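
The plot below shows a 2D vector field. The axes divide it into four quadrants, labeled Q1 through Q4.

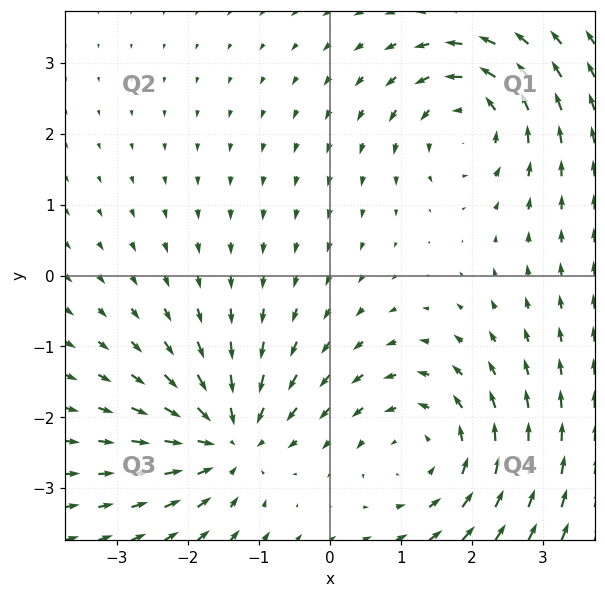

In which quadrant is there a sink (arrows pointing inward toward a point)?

The sink sits at approximately (-1.4, -2.3), which lies in quadrant Q3. The divergence there is about -5, negative as expected for a sink.

Q3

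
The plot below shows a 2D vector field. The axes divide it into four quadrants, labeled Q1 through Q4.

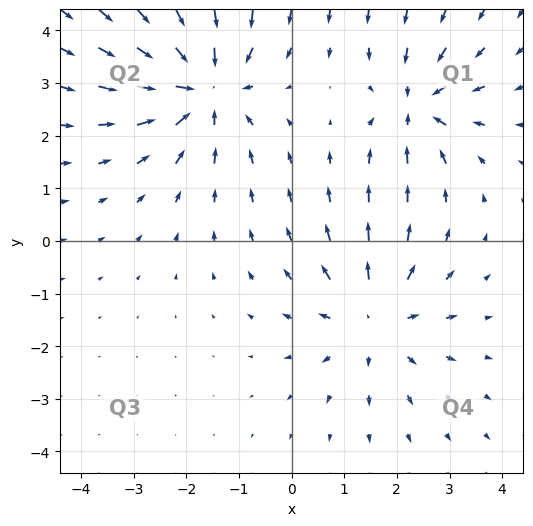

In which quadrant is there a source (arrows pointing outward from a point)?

The source sits at approximately (1.6, -1.5), which lies in quadrant Q4. The divergence there is about +3, positive as expected for a source.

Q4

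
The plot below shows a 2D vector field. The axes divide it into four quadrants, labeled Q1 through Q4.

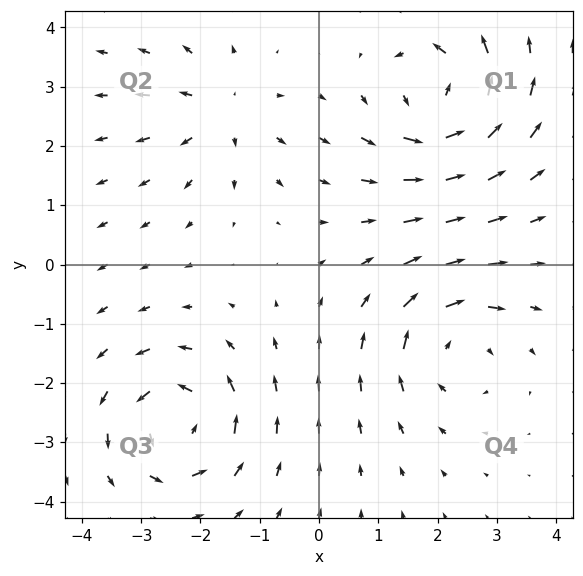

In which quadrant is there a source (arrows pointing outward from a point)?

Q2

The source sits at approximately (-1.6, 2.6), which lies in quadrant Q2. The divergence there is about +4, positive as expected for a source.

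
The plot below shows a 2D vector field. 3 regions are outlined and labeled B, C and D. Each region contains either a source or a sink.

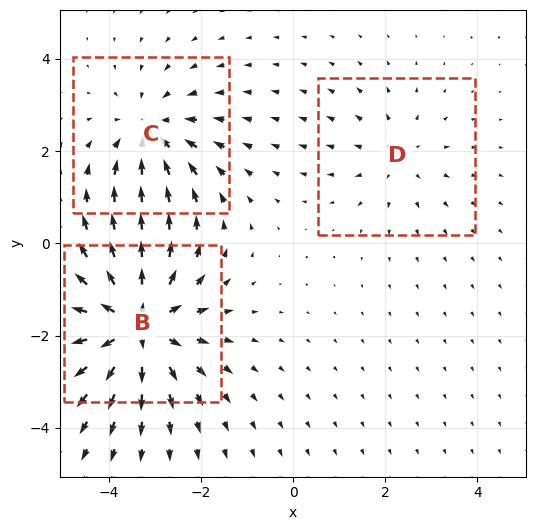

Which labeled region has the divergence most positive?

B

Divergence at each region's feature centre — B: about +5, C: about -3, D: about +2. Region B is most positive.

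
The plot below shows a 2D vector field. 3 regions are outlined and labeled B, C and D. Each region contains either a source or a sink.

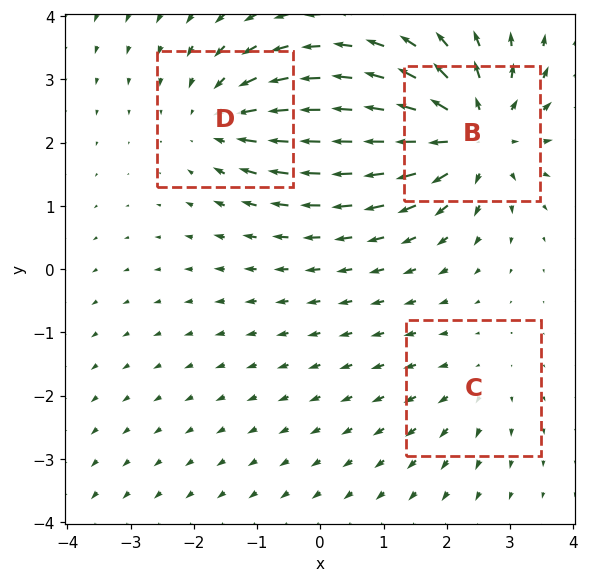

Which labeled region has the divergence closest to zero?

Divergence at each region's feature centre — B: about +5, C: about +2, D: about -3. Region C is closest to zero.

C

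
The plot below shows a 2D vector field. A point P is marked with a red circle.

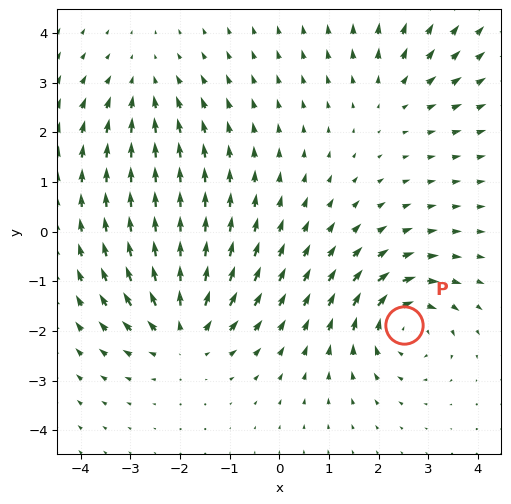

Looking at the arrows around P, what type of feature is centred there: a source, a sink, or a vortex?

At P (2.5, -1.9) the arrows circulate clockwise. Divergence ≈0, curl about -5 — near-zero divergence with nonzero curl is a vortex.

vortex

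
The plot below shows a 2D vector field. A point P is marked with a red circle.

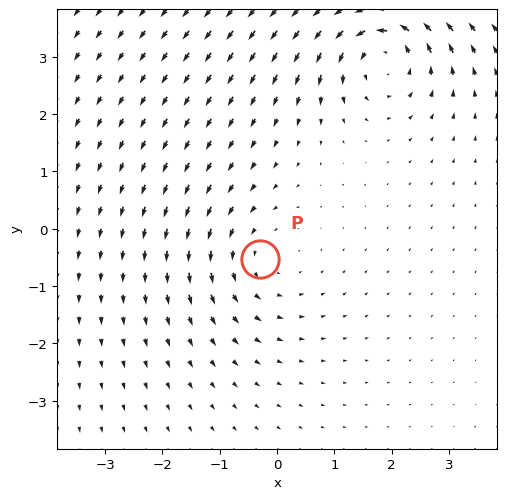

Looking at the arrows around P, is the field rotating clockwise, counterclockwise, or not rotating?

Near P at (-0.3, -0.5) the arrows circulate counterclockwise. The curl (z-component) there is about +3; positive curl means counterclockwise rotation.

counterclockwise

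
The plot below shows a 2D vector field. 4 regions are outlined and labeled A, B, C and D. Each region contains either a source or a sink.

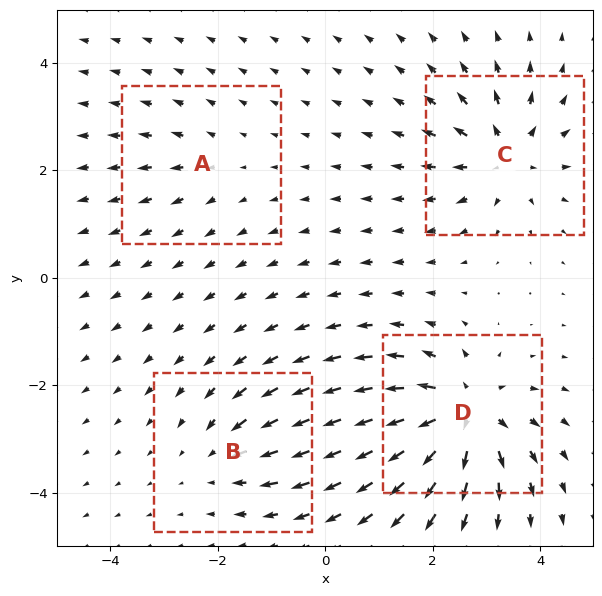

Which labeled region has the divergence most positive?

D

Divergence at each region's feature centre — A: about +2, B: about -4, C: about +6, D: about +8. Region D is most positive.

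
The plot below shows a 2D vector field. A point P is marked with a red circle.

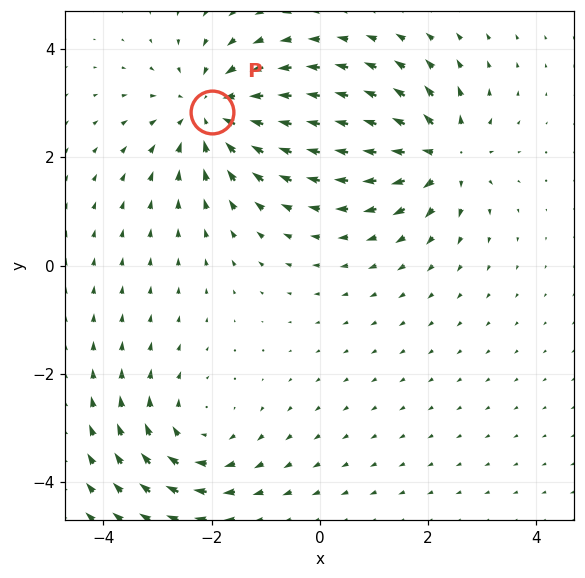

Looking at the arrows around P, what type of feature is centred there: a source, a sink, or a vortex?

sink

At P (-2.0, 2.8) the arrows converge inward. Divergence about -4, curl ≈0 — negative divergence with near-zero curl is a sink.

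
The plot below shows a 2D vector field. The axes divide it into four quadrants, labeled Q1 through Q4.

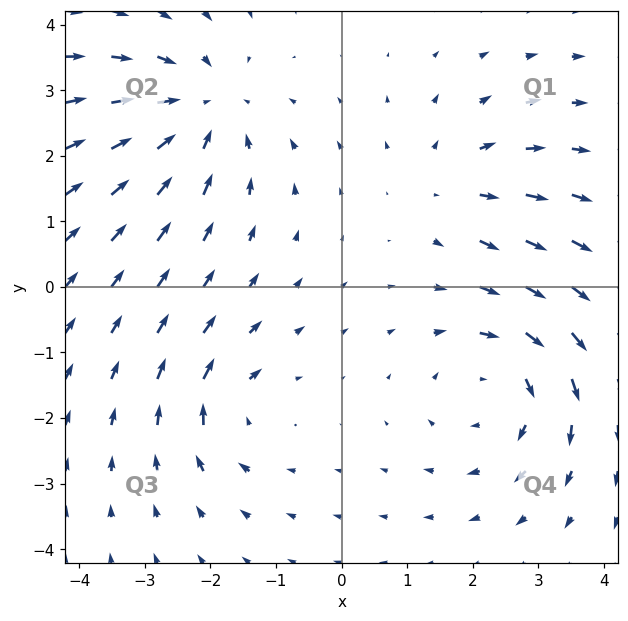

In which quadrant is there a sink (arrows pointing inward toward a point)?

Q2

The sink sits at approximately (-2.1, 2.7), which lies in quadrant Q2. The divergence there is about -4, negative as expected for a sink.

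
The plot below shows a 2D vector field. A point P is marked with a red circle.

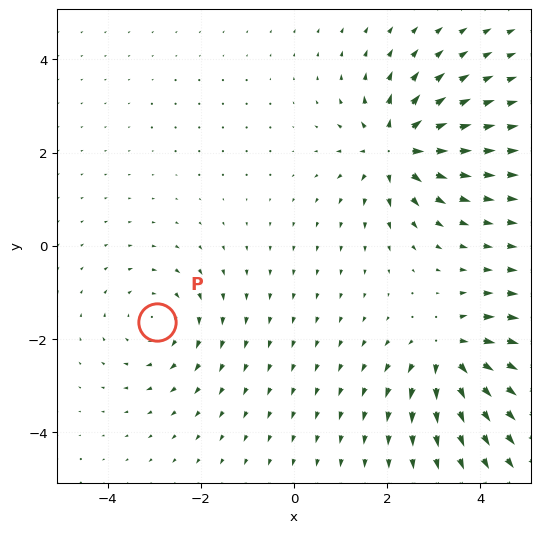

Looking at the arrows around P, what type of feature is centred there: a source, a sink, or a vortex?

At P (-2.9, -1.6) the arrows circulate clockwise. Divergence ≈0, curl about -3 — near-zero divergence with nonzero curl is a vortex.

vortex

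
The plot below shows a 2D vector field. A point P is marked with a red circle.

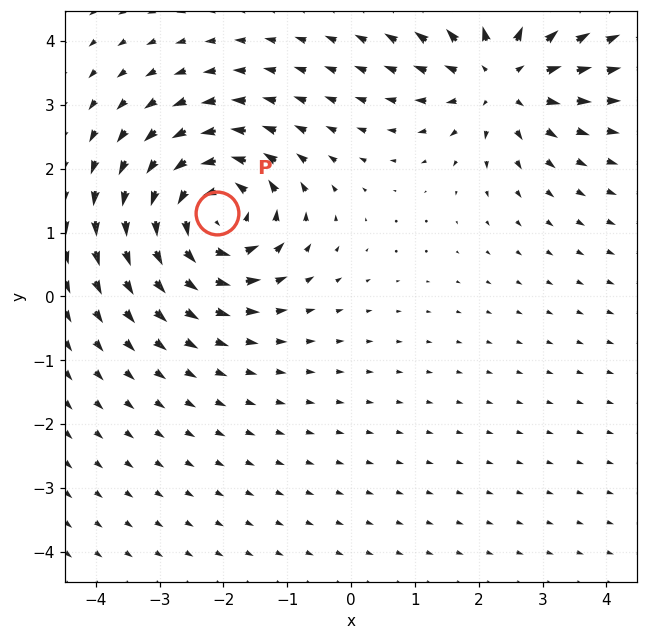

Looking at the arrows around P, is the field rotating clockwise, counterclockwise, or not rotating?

counterclockwise

Near P at (-2.1, 1.3) the arrows circulate counterclockwise. The curl (z-component) there is about +5; positive curl means counterclockwise rotation.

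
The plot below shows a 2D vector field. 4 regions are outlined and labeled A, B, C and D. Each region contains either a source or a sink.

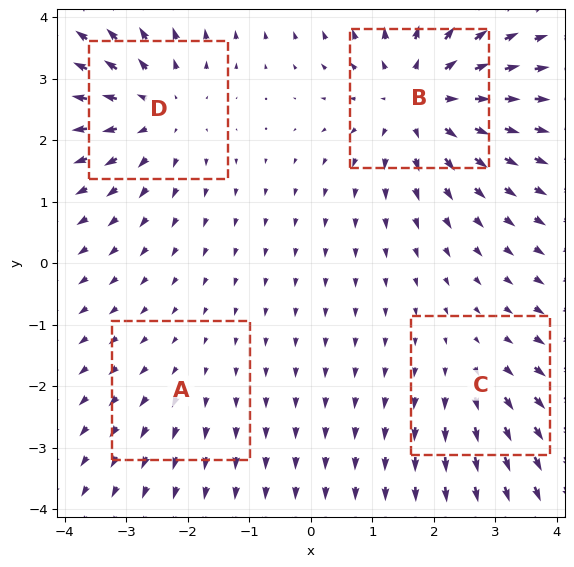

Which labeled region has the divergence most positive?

Divergence at each region's feature centre — A: about +2, B: about +6, C: about +3, D: about +4. Region B is most positive.

B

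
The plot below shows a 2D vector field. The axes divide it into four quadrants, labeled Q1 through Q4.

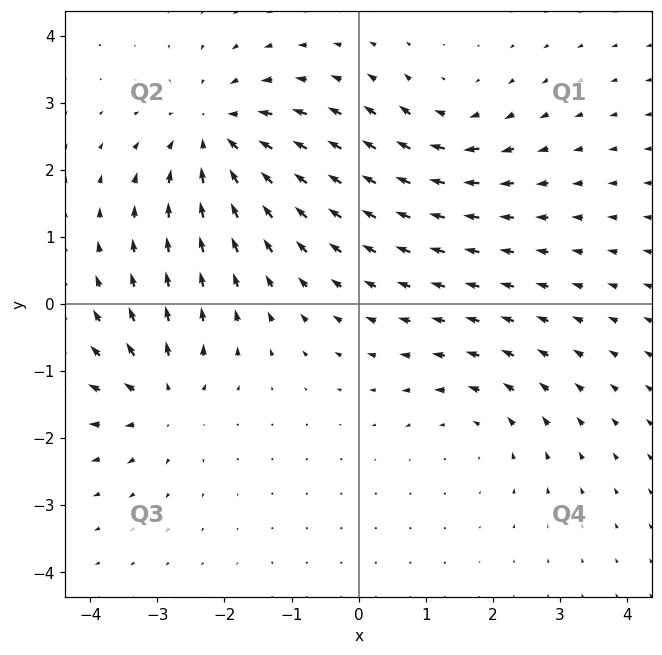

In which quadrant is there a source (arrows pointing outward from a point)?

The source sits at approximately (-2.9, -1.4), which lies in quadrant Q3. The divergence there is about +4, positive as expected for a source.

Q3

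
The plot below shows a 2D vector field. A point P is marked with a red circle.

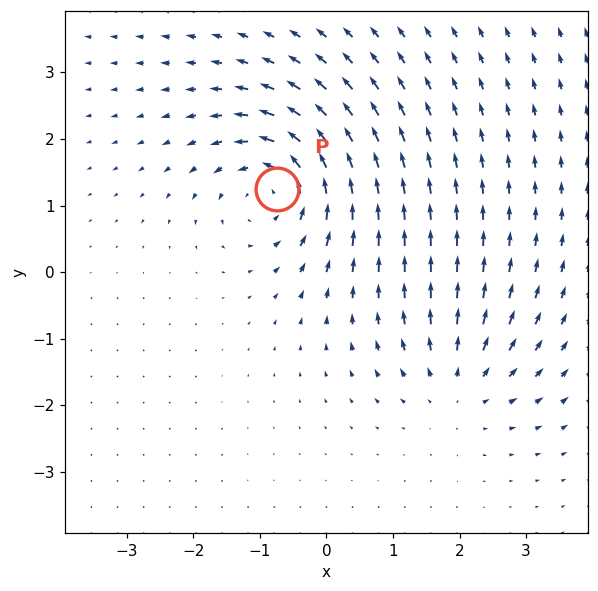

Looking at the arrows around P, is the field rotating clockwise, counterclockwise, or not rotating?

Near P at (-0.7, 1.2) the arrows circulate counterclockwise. The curl (z-component) there is about +6; positive curl means counterclockwise rotation.

counterclockwise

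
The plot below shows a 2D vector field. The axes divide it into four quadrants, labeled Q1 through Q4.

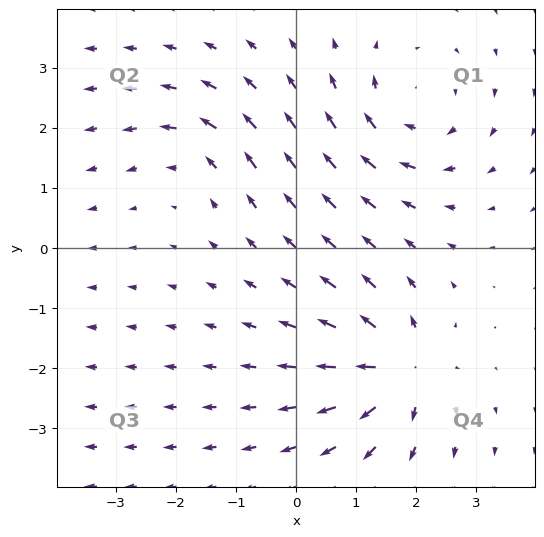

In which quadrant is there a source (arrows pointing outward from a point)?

Q4

The source sits at approximately (1.7, -2.0), which lies in quadrant Q4. The divergence there is about +5, positive as expected for a source.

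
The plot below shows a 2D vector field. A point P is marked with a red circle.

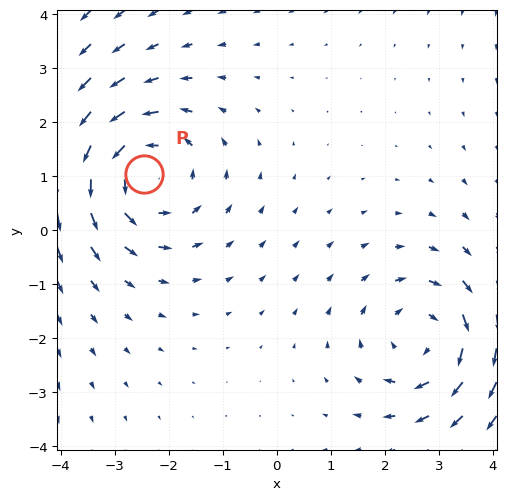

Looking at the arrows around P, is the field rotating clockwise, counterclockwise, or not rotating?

counterclockwise

Near P at (-2.5, 1.0) the arrows circulate counterclockwise. The curl (z-component) there is about +3; positive curl means counterclockwise rotation.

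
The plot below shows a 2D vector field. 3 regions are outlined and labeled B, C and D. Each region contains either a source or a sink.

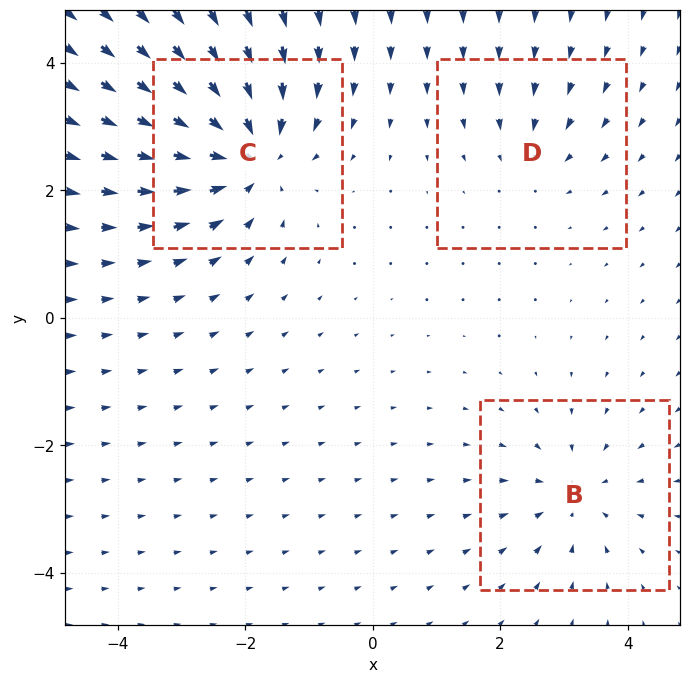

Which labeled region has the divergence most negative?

C

Divergence at each region's feature centre — B: about -3, C: about -6, D: about -2. Region C is most negative.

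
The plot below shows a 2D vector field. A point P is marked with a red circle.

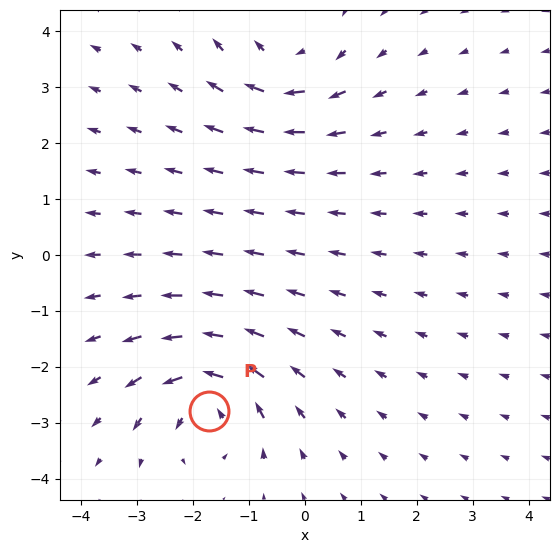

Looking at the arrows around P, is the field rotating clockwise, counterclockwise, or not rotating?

counterclockwise

Near P at (-1.7, -2.8) the arrows circulate counterclockwise. The curl (z-component) there is about +6; positive curl means counterclockwise rotation.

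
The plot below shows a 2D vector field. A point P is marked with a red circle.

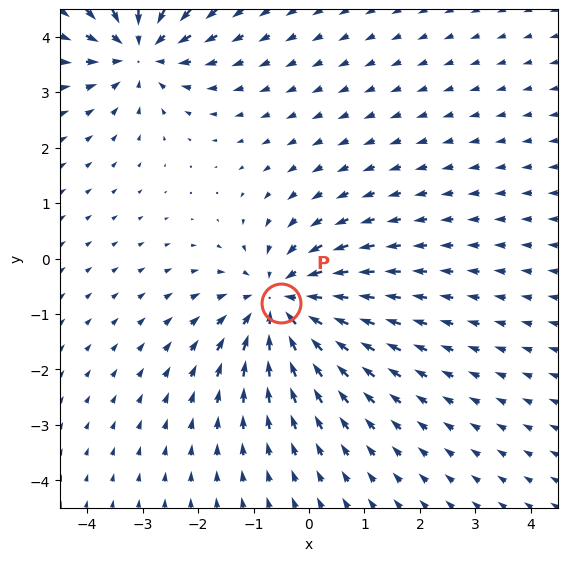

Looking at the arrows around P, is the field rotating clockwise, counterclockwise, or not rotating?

not rotating

Near P at (-0.5, -0.8) the arrows show no circulation. The curl there is ≈0.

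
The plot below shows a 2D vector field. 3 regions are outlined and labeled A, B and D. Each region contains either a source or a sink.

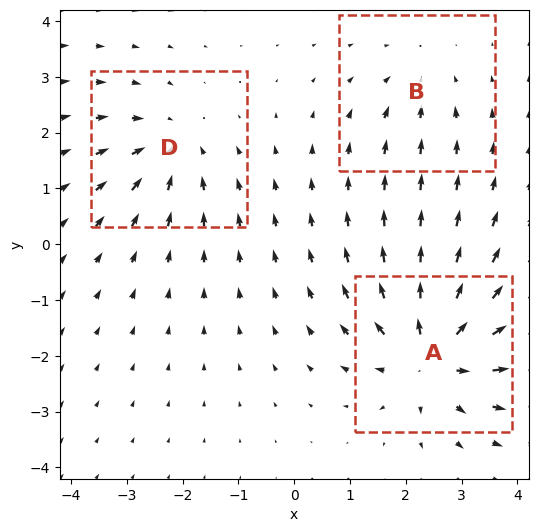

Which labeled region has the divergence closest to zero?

B

Divergence at each region's feature centre — A: about +6, B: about -2, D: about -4. Region B is closest to zero.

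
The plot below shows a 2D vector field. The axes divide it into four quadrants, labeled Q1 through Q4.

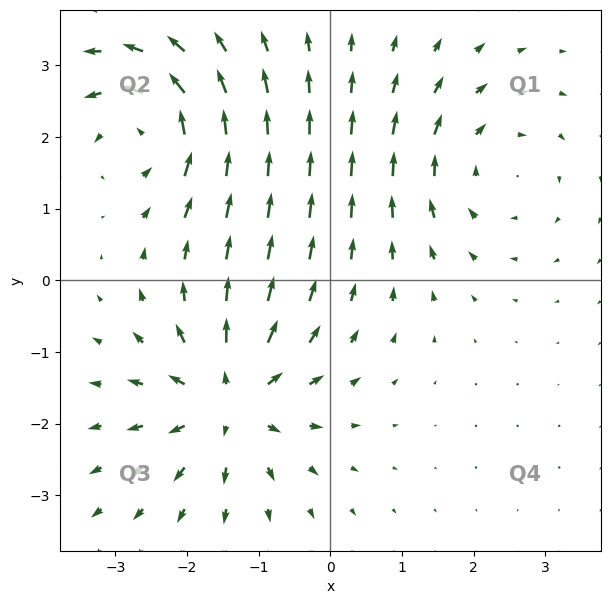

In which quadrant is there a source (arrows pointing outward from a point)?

The source sits at approximately (-1.4, -1.7), which lies in quadrant Q3. The divergence there is about +4, positive as expected for a source.

Q3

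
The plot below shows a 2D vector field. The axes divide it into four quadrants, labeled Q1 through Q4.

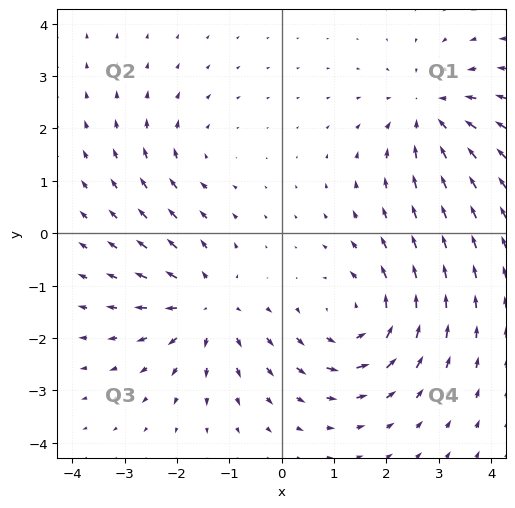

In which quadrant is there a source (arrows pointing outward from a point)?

Q3

The source sits at approximately (-1.4, -1.4), which lies in quadrant Q3. The divergence there is about +5, positive as expected for a source.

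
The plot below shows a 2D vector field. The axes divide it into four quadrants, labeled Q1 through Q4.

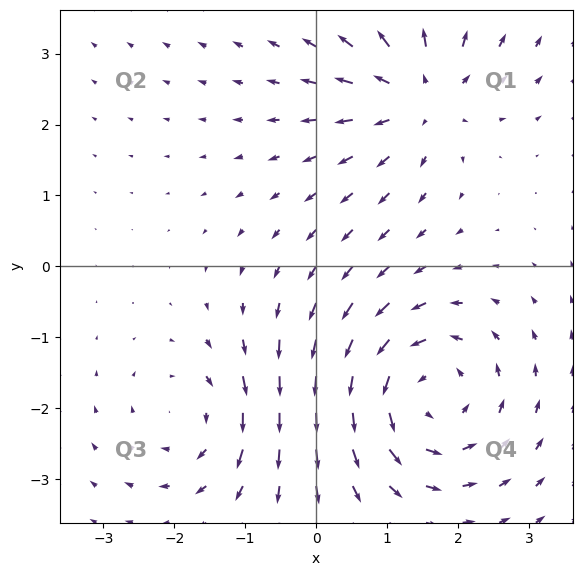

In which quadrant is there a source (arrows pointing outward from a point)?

Q1

The source sits at approximately (1.5, 2.4), which lies in quadrant Q1. The divergence there is about +4, positive as expected for a source.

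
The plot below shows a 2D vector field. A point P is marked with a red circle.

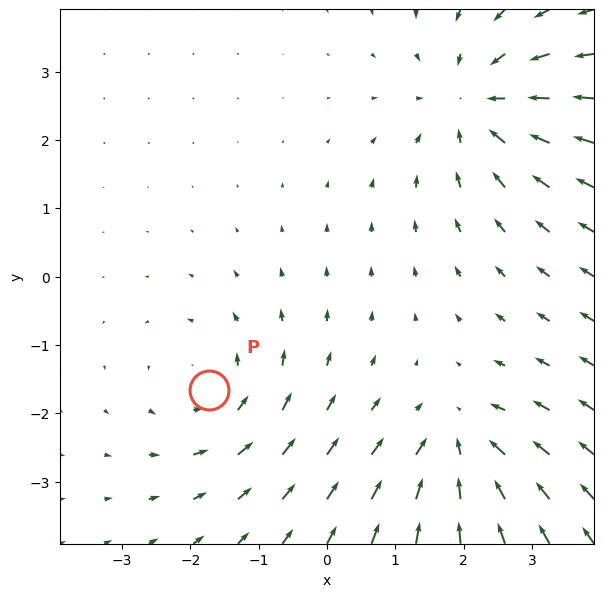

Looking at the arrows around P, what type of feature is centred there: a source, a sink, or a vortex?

vortex

At P (-1.7, -1.7) the arrows circulate counterclockwise. Divergence ≈0, curl about +3 — near-zero divergence with nonzero curl is a vortex.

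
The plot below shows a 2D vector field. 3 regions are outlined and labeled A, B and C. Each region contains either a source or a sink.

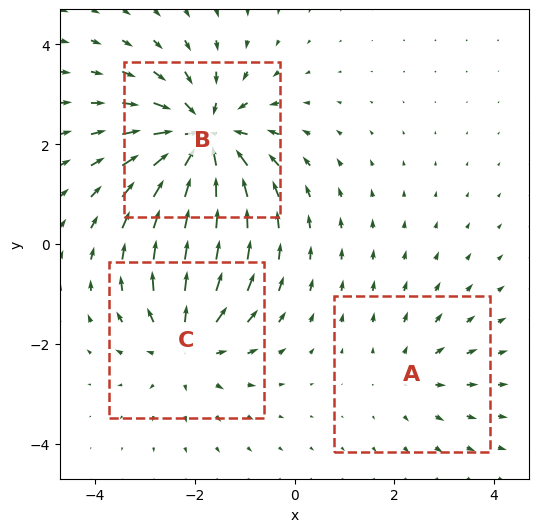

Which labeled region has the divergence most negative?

B

Divergence at each region's feature centre — A: about +2, B: about -5, C: about +3. Region B is most negative.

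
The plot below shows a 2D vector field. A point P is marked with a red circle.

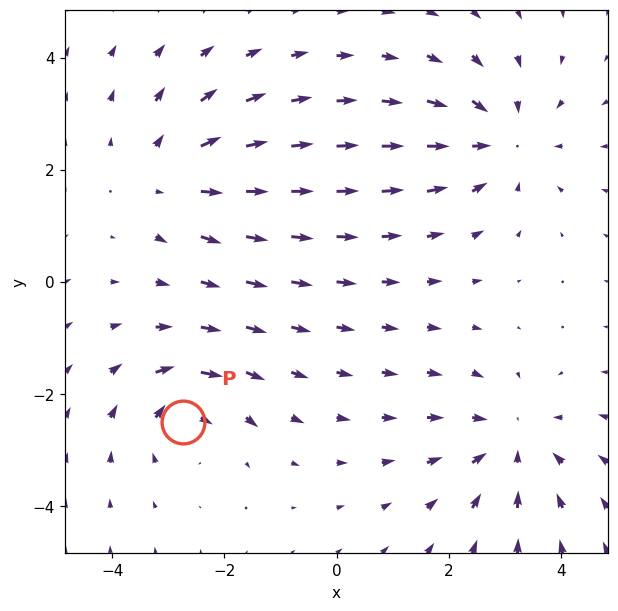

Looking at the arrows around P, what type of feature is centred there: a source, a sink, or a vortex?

At P (-2.7, -2.5) the arrows circulate clockwise. Divergence ≈0, curl about -5 — near-zero divergence with nonzero curl is a vortex.

vortex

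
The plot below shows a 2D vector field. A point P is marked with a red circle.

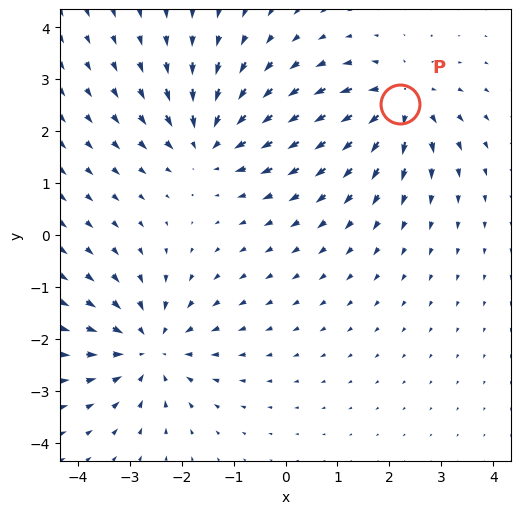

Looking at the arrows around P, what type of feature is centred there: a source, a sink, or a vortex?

At P (2.2, 2.5) the arrows spread outward. Divergence about +5, curl ≈0 — positive divergence with near-zero curl is a source.

source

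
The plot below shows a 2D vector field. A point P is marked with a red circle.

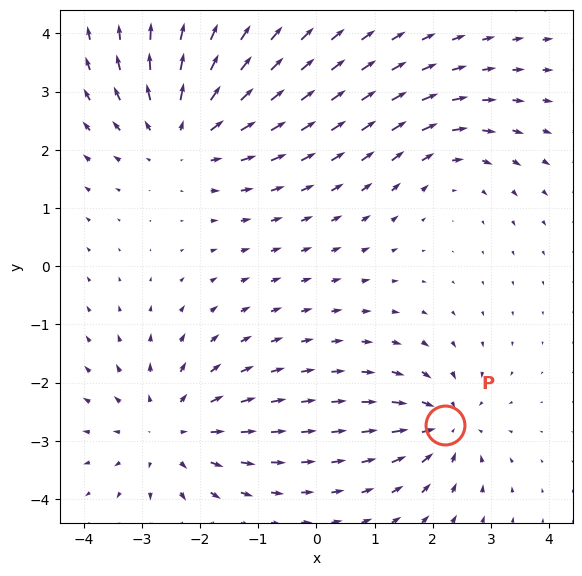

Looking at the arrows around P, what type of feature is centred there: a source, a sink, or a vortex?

At P (2.2, -2.7) the arrows converge inward. Divergence about -4, curl ≈0 — negative divergence with near-zero curl is a sink.

sink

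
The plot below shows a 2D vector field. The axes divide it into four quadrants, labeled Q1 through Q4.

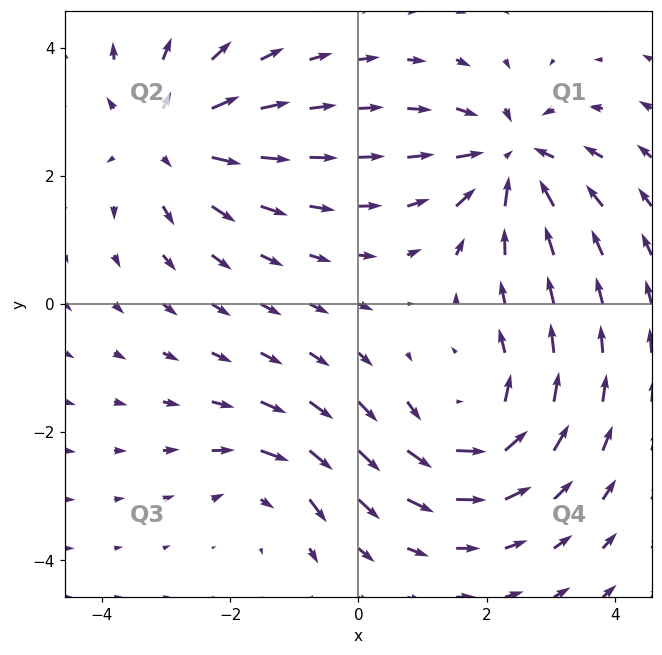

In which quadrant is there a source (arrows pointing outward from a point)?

The source sits at approximately (-3.0, 2.6), which lies in quadrant Q2. The divergence there is about +4, positive as expected for a source.

Q2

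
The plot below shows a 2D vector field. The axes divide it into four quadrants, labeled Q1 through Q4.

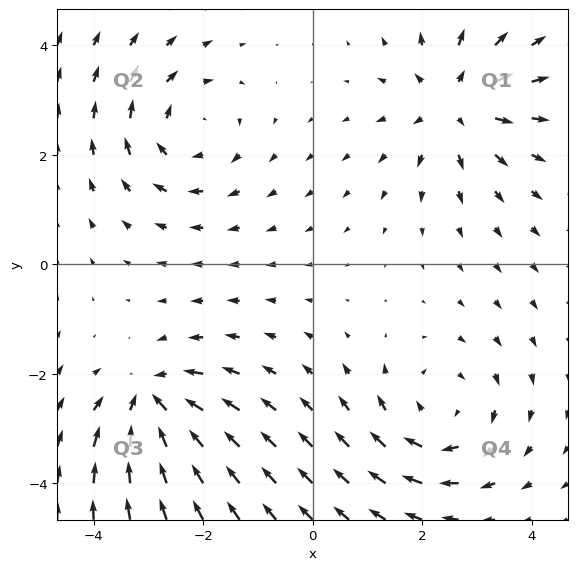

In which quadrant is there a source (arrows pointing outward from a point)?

The source sits at approximately (2.6, 2.9), which lies in quadrant Q1. The divergence there is about +4, positive as expected for a source.

Q1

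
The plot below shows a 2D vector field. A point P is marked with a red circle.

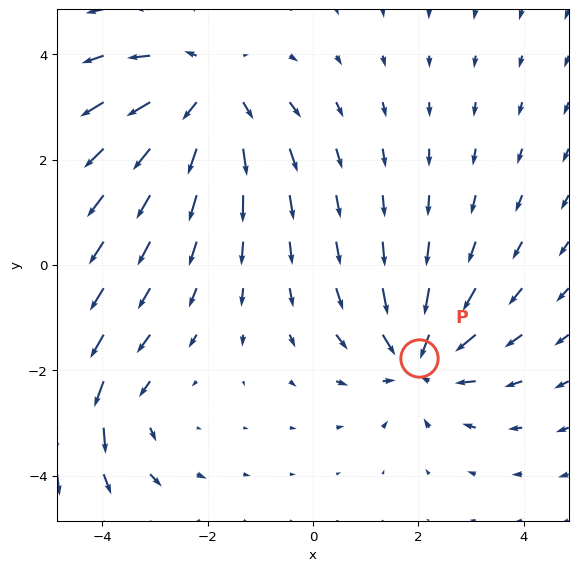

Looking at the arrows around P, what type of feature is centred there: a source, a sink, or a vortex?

At P (2.0, -1.8) the arrows converge inward. Divergence about -4, curl ≈0 — negative divergence with near-zero curl is a sink.

sink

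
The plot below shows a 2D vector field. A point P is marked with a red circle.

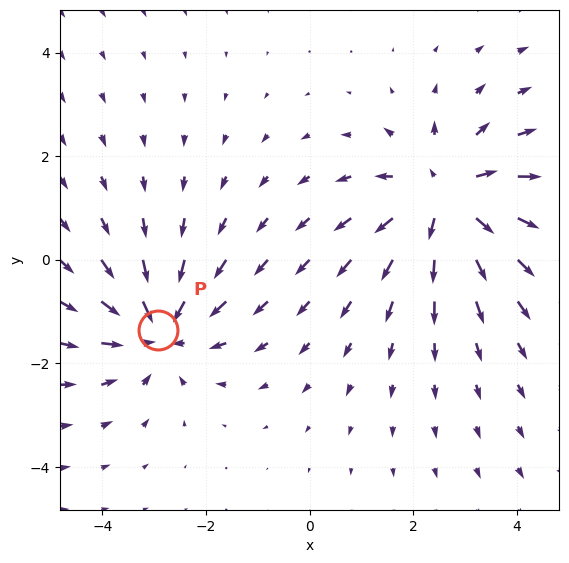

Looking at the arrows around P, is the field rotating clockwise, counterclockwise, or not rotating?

not rotating

Near P at (-2.9, -1.4) the arrows show no circulation. The curl there is ≈0.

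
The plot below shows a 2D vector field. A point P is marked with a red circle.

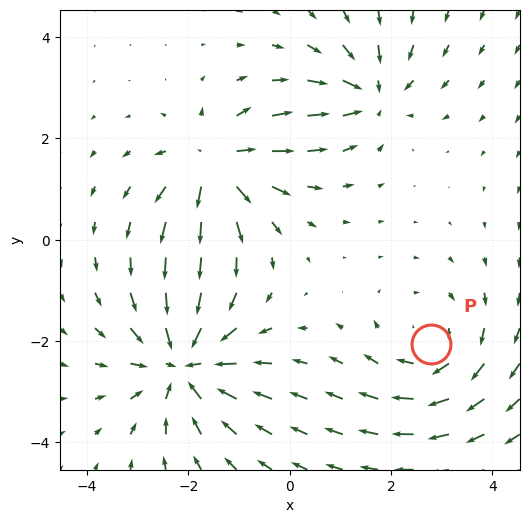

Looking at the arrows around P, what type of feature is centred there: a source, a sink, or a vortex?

vortex

At P (2.8, -2.1) the arrows circulate clockwise. Divergence ≈0, curl about -3 — near-zero divergence with nonzero curl is a vortex.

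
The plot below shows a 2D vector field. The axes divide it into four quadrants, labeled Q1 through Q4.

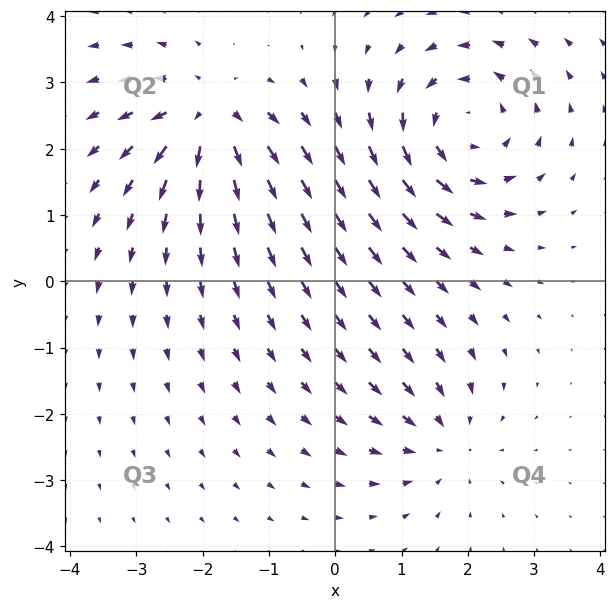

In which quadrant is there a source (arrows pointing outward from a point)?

Q2

The source sits at approximately (-1.9, 2.5), which lies in quadrant Q2. The divergence there is about +5, positive as expected for a source.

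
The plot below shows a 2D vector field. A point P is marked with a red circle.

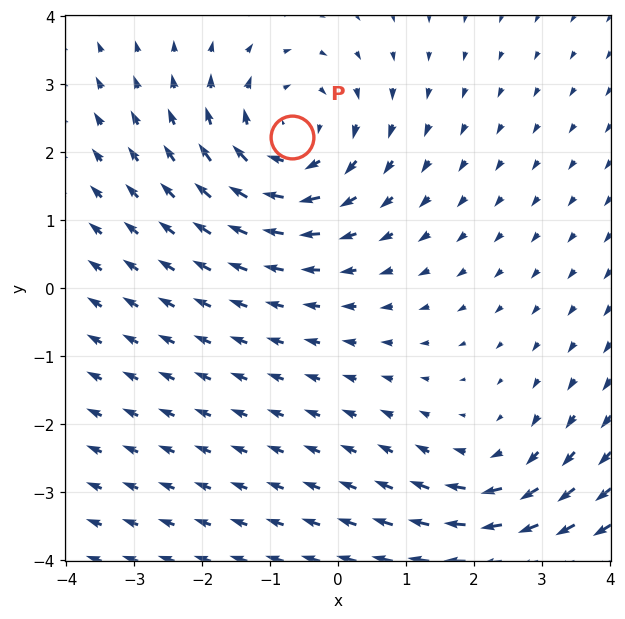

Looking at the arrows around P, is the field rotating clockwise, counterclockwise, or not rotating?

Near P at (-0.7, 2.2) the arrows circulate clockwise. The curl (z-component) there is about -4; negative curl means clockwise rotation.

clockwise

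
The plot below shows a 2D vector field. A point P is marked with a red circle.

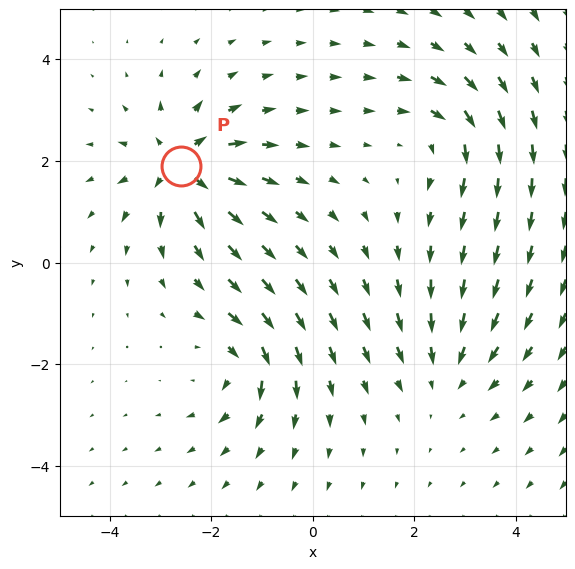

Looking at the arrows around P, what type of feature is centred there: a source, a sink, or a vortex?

At P (-2.6, 1.9) the arrows spread outward. Divergence about +6, curl ≈0 — positive divergence with near-zero curl is a source.

source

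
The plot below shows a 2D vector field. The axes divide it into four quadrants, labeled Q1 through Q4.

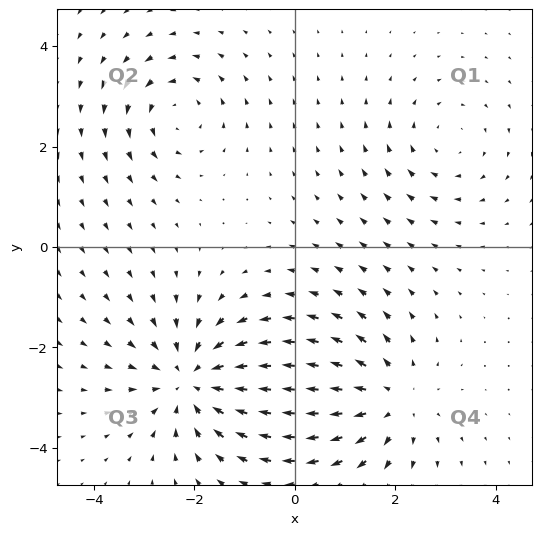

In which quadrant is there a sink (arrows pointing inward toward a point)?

Q3

The sink sits at approximately (-2.0, -2.7), which lies in quadrant Q3. The divergence there is about -4, negative as expected for a sink.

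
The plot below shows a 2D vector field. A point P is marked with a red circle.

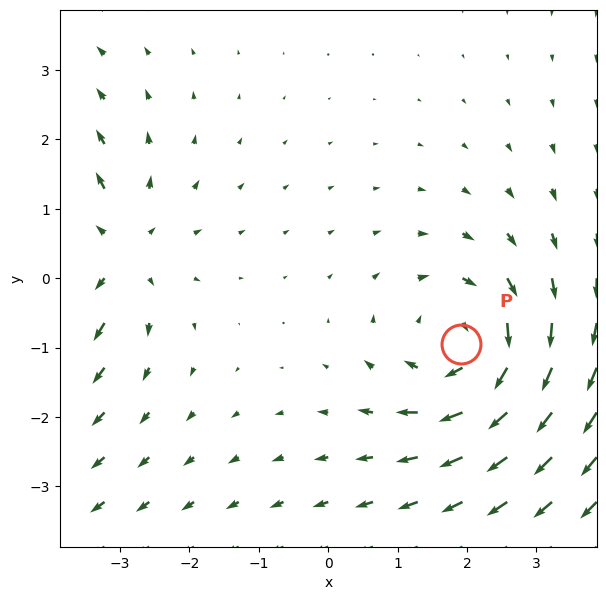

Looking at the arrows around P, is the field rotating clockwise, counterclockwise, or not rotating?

clockwise

Near P at (1.9, -0.9) the arrows circulate clockwise. The curl (z-component) there is about -4; negative curl means clockwise rotation.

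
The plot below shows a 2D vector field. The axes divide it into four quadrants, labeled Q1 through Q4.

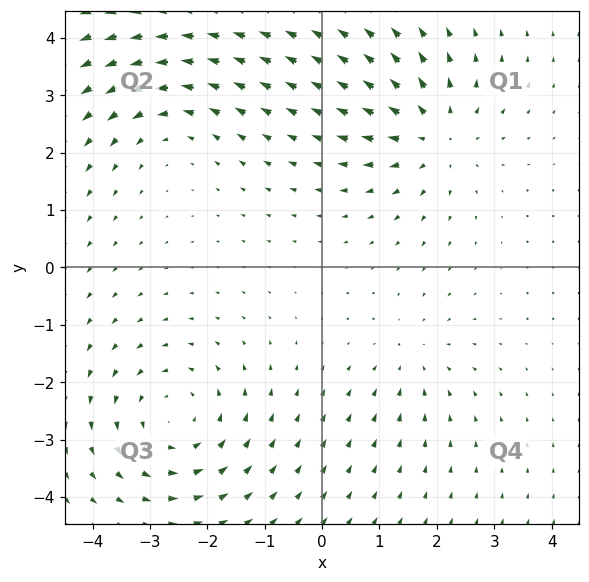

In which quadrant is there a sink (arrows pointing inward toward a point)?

Q4

The sink sits at approximately (1.6, -1.6), which lies in quadrant Q4. The divergence there is about -2, negative as expected for a sink.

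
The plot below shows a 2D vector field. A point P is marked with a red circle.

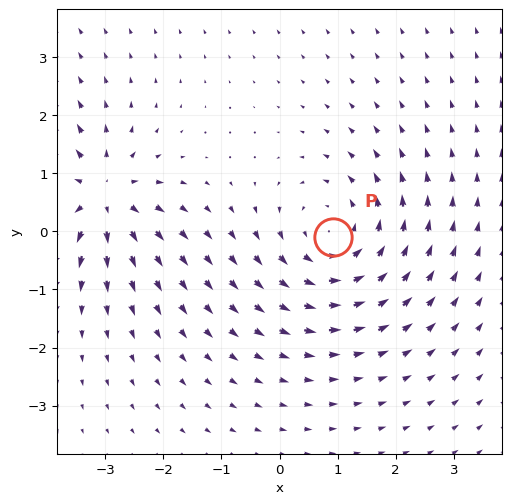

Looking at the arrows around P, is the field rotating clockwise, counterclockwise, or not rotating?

counterclockwise

Near P at (0.9, -0.1) the arrows circulate counterclockwise. The curl (z-component) there is about +4; positive curl means counterclockwise rotation.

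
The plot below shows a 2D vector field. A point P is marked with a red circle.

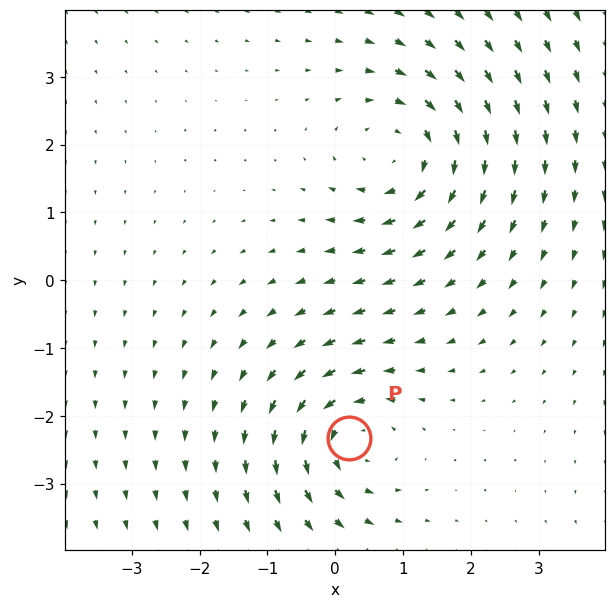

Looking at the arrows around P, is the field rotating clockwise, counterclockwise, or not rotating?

Near P at (0.2, -2.3) the arrows circulate counterclockwise. The curl (z-component) there is about +4; positive curl means counterclockwise rotation.

counterclockwise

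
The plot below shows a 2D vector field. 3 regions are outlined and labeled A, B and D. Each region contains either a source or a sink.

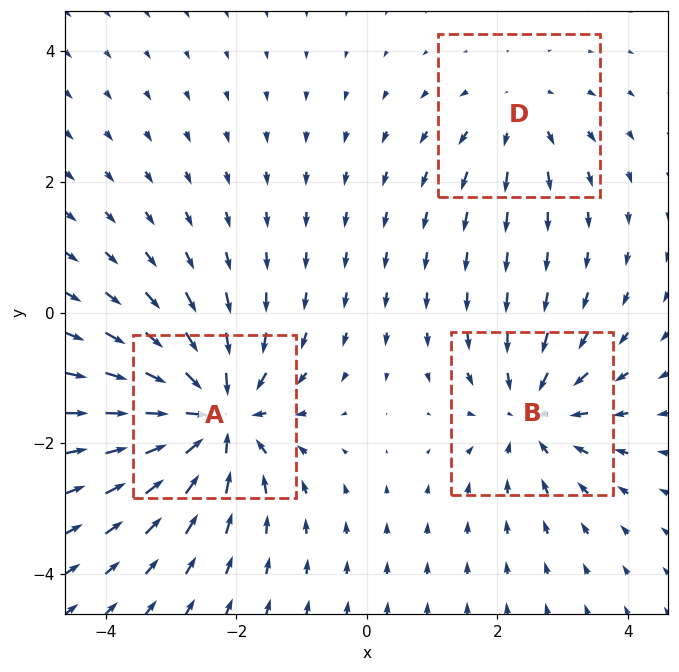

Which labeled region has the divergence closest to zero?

D

Divergence at each region's feature centre — A: about -5, B: about -3, D: about +2. Region D is closest to zero.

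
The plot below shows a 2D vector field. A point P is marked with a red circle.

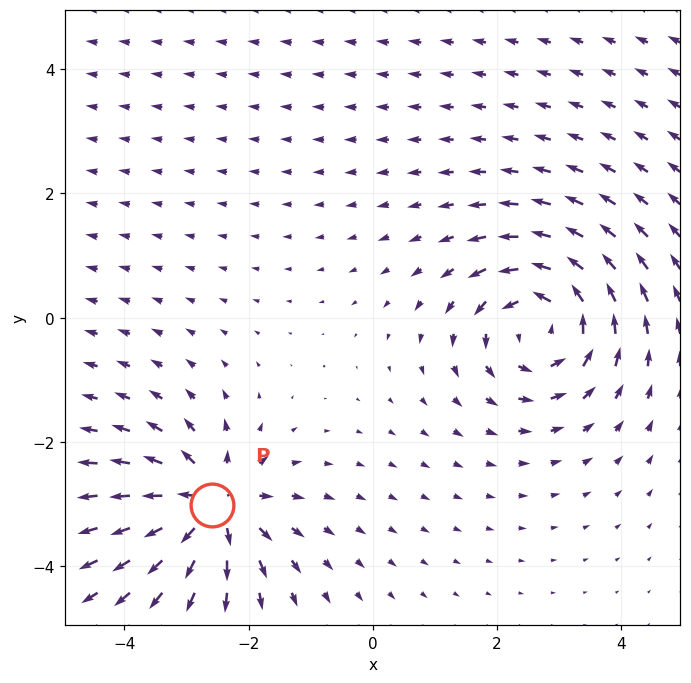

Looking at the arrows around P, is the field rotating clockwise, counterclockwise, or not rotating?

not rotating

Near P at (-2.6, -3.0) the arrows show no circulation. The curl there is ≈0.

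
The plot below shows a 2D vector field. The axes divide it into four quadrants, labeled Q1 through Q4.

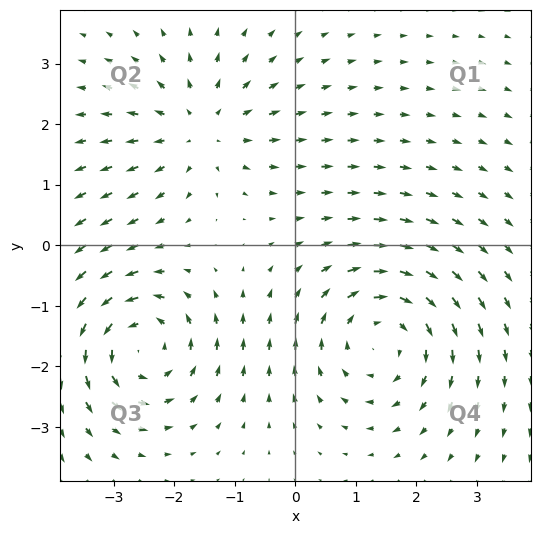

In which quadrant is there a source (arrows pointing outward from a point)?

Q2

The source sits at approximately (-1.6, 1.9), which lies in quadrant Q2. The divergence there is about +3, positive as expected for a source.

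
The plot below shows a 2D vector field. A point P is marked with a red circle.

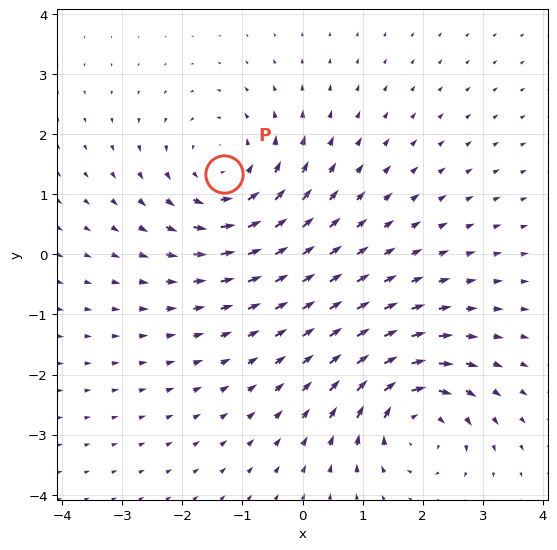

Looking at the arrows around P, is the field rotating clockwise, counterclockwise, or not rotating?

Near P at (-1.3, 1.3) the arrows circulate counterclockwise. The curl (z-component) there is about +4; positive curl means counterclockwise rotation.

counterclockwise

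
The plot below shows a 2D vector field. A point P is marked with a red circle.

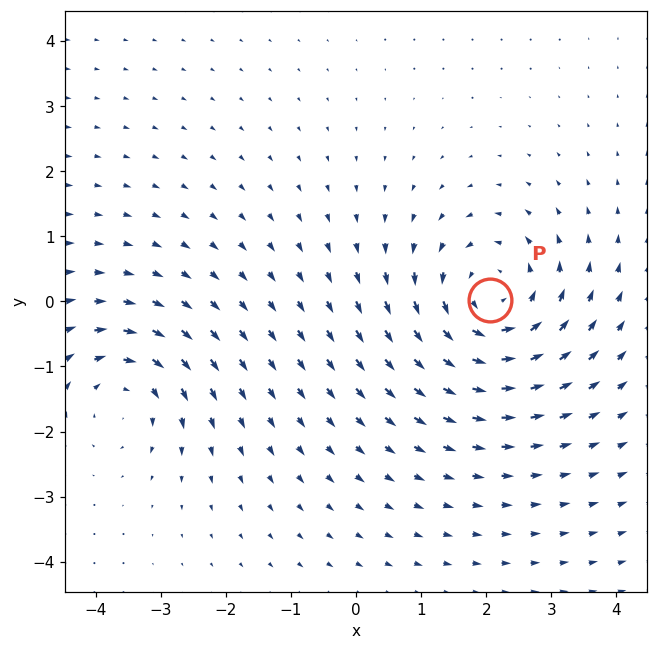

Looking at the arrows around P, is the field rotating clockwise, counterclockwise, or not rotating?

counterclockwise

Near P at (2.1, 0.0) the arrows circulate counterclockwise. The curl (z-component) there is about +4; positive curl means counterclockwise rotation.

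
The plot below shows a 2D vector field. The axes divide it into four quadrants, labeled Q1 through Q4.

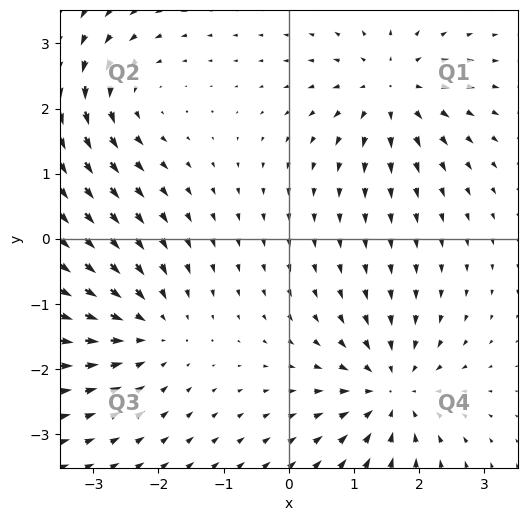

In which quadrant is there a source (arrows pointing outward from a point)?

Q1

The source sits at approximately (1.6, 2.3), which lies in quadrant Q1. The divergence there is about +6, positive as expected for a source.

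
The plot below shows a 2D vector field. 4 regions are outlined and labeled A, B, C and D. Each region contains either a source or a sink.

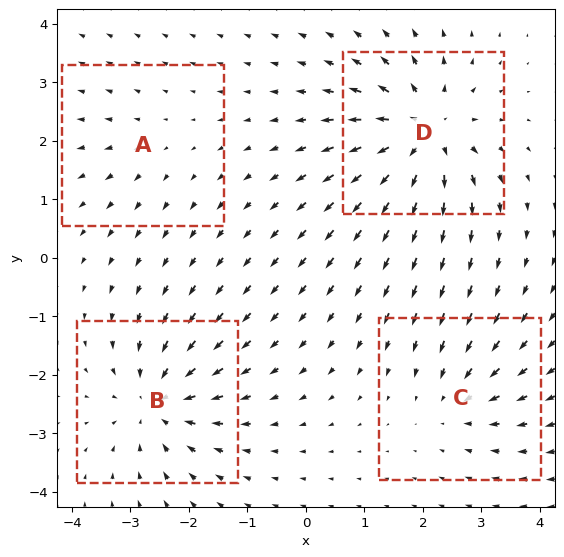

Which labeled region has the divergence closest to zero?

A

Divergence at each region's feature centre — A: about +2, B: about -6, C: about -4, D: about +7. Region A is closest to zero.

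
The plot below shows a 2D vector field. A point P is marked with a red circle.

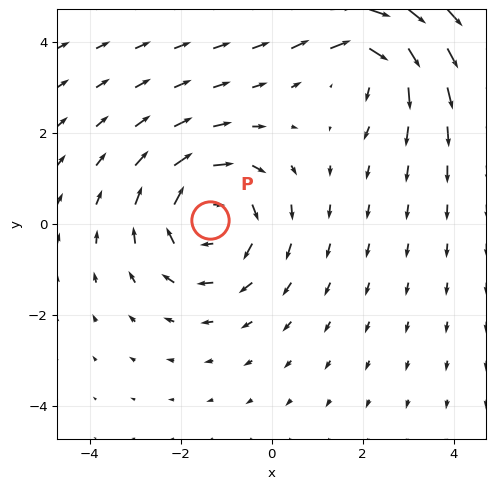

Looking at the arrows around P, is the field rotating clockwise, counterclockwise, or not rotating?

Near P at (-1.4, 0.1) the arrows circulate clockwise. The curl (z-component) there is about -3; negative curl means clockwise rotation.

clockwise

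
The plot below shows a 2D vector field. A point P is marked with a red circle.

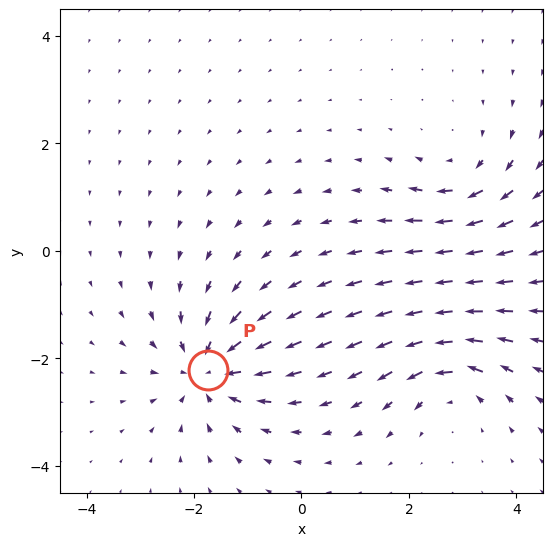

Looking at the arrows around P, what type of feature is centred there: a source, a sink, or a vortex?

sink

At P (-1.7, -2.2) the arrows converge inward. Divergence about -6, curl ≈0 — negative divergence with near-zero curl is a sink.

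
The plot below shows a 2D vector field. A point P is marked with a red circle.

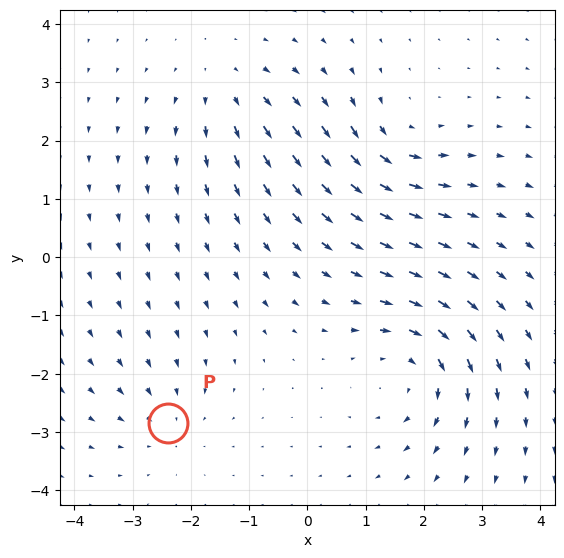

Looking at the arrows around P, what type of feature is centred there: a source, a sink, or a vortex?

sink

At P (-2.4, -2.8) the arrows converge inward. Divergence about -3, curl ≈0 — negative divergence with near-zero curl is a sink.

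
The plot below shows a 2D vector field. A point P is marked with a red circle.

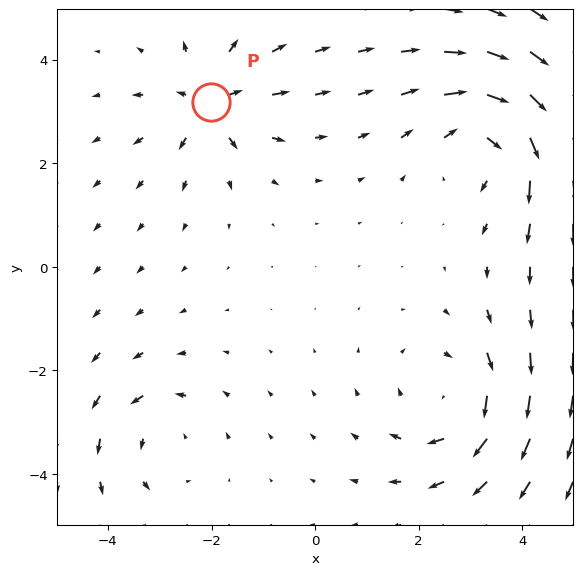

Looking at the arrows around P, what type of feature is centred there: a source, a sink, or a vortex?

source

At P (-2.0, 3.2) the arrows spread outward. Divergence about +5, curl ≈0 — positive divergence with near-zero curl is a source.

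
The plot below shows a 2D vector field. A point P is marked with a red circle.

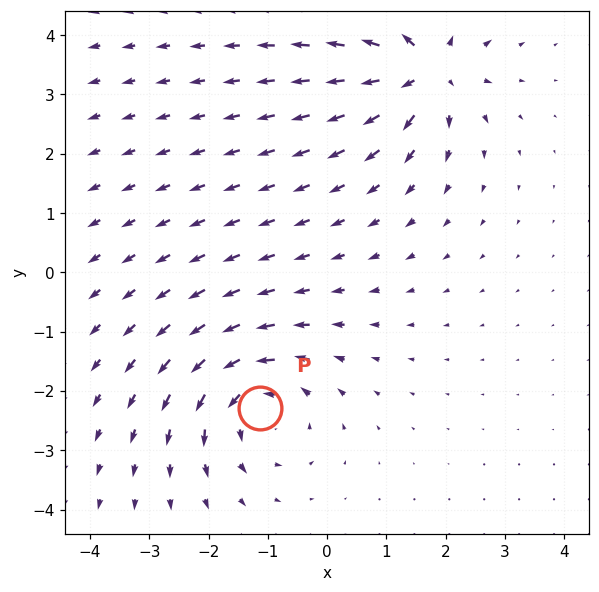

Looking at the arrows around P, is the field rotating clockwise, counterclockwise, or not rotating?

Near P at (-1.1, -2.3) the arrows circulate counterclockwise. The curl (z-component) there is about +3; positive curl means counterclockwise rotation.

counterclockwise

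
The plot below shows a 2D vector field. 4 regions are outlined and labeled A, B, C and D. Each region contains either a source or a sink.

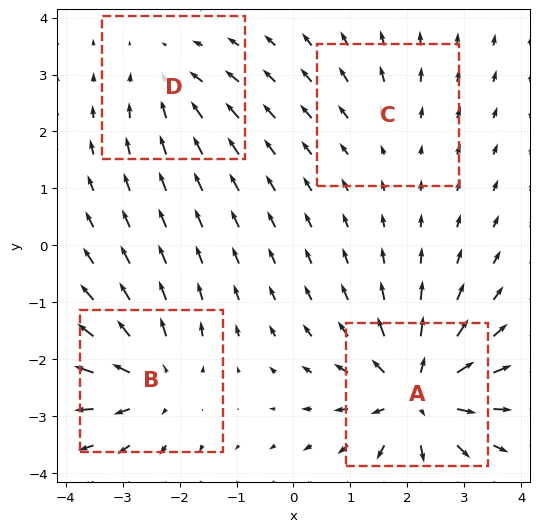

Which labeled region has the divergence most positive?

Divergence at each region's feature centre — A: about +8, B: about +5, C: about +2, D: about -3. Region A is most positive.

A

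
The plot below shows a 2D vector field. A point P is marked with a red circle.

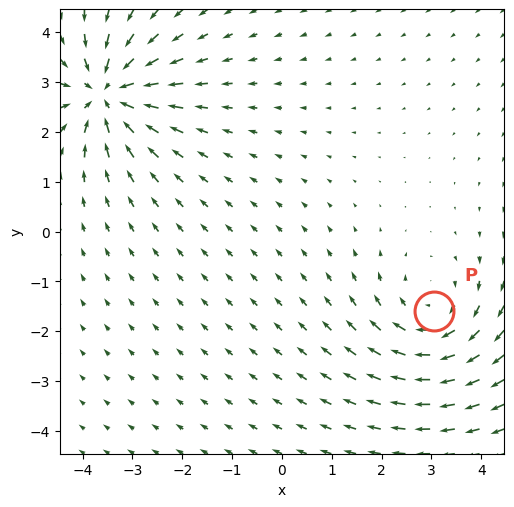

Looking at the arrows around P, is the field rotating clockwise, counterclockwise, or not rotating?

clockwise

Near P at (3.0, -1.6) the arrows circulate clockwise. The curl (z-component) there is about -3; negative curl means clockwise rotation.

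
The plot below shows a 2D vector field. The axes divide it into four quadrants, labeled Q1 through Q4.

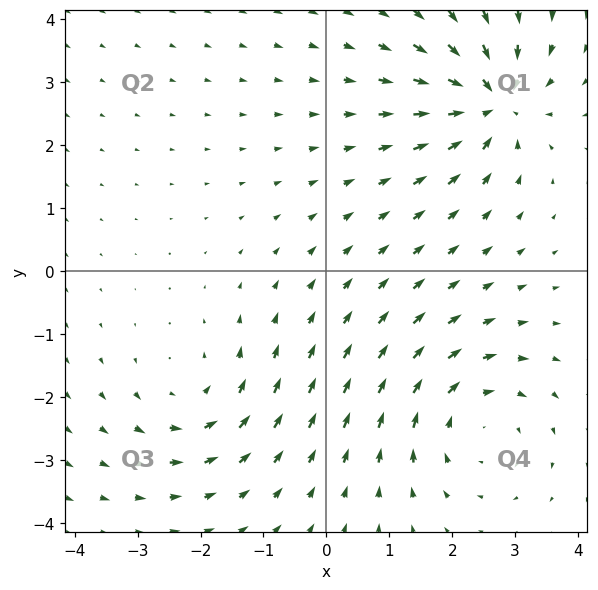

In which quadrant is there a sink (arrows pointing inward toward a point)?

Q1

The sink sits at approximately (2.6, 2.7), which lies in quadrant Q1. The divergence there is about -6, negative as expected for a sink.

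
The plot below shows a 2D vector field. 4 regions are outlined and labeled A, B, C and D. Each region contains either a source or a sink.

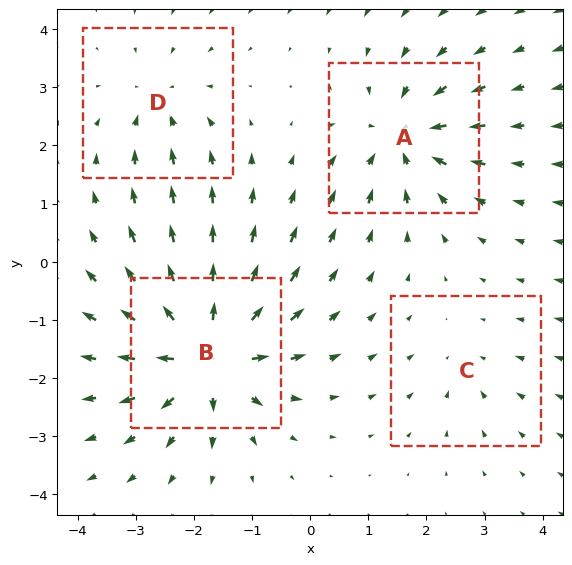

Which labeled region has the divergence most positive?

B

Divergence at each region's feature centre — A: about -6, B: about +9, C: about -2, D: about -4. Region B is most positive.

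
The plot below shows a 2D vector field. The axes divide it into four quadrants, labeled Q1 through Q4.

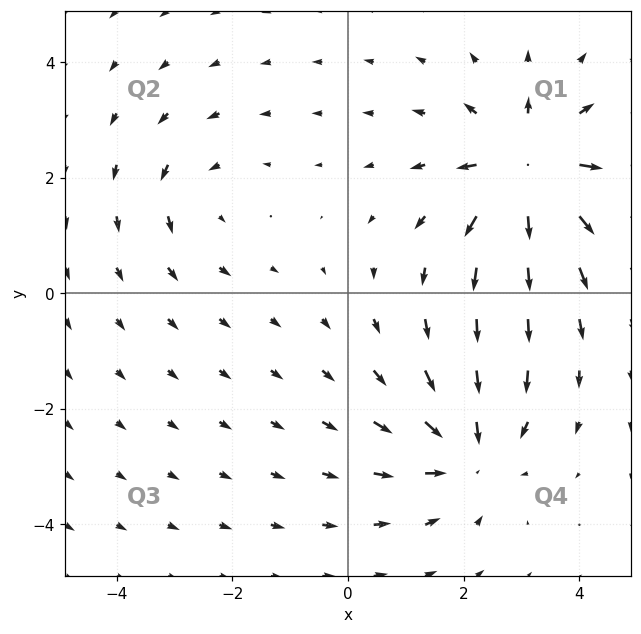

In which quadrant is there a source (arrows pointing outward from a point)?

Q1

The source sits at approximately (3.1, 2.1), which lies in quadrant Q1. The divergence there is about +6, positive as expected for a source.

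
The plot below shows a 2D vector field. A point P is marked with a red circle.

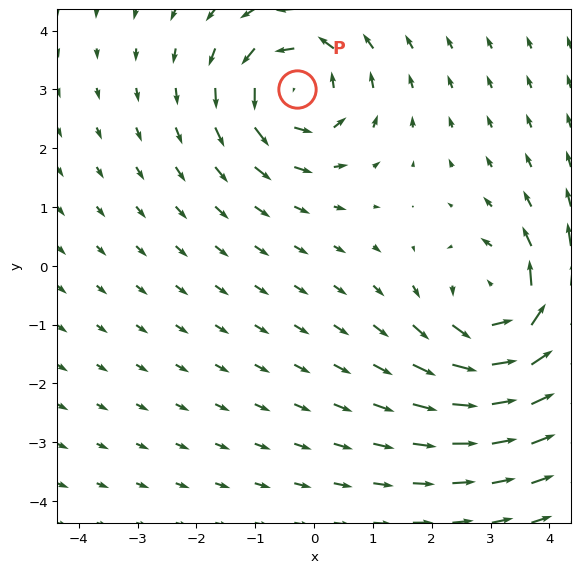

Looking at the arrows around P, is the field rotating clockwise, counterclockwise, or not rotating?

counterclockwise

Near P at (-0.3, 3.0) the arrows circulate counterclockwise. The curl (z-component) there is about +4; positive curl means counterclockwise rotation.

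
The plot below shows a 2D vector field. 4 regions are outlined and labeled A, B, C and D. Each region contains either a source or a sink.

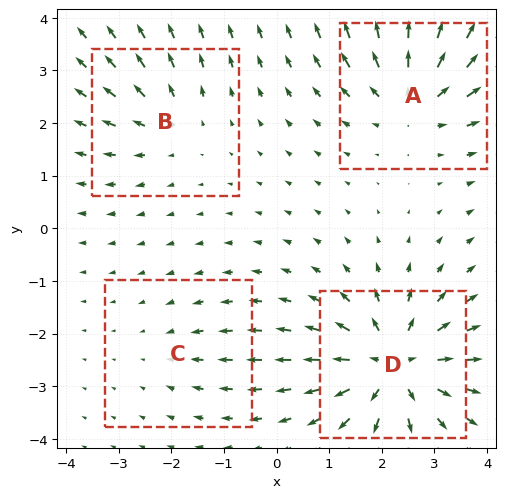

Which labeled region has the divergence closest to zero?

Divergence at each region's feature centre — A: about +5, B: about +3, C: about -2, D: about +7. Region C is closest to zero.

C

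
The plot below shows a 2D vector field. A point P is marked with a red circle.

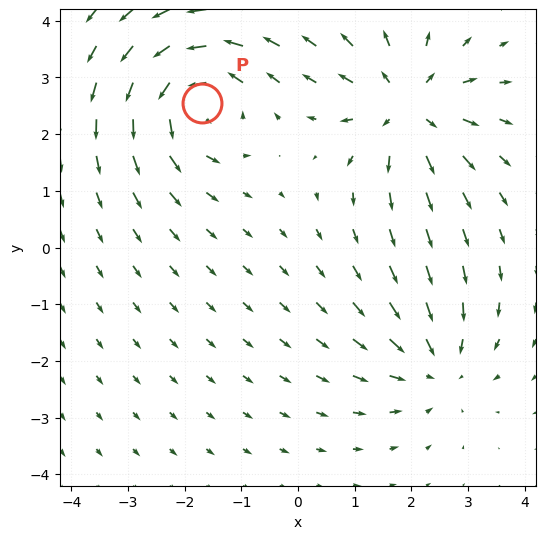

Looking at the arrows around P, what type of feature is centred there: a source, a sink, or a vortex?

vortex

At P (-1.7, 2.5) the arrows circulate counterclockwise. Divergence ≈0, curl about +5 — near-zero divergence with nonzero curl is a vortex.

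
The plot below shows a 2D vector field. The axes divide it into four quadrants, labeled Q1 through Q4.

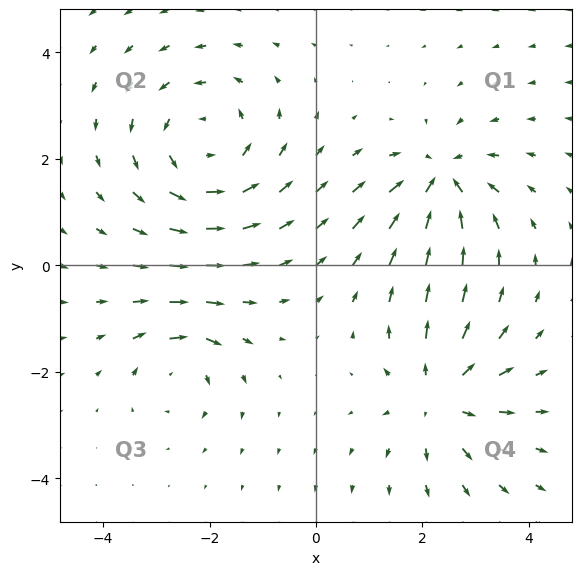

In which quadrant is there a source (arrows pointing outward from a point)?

The source sits at approximately (2.3, -2.5), which lies in quadrant Q4. The divergence there is about +4, positive as expected for a source.

Q4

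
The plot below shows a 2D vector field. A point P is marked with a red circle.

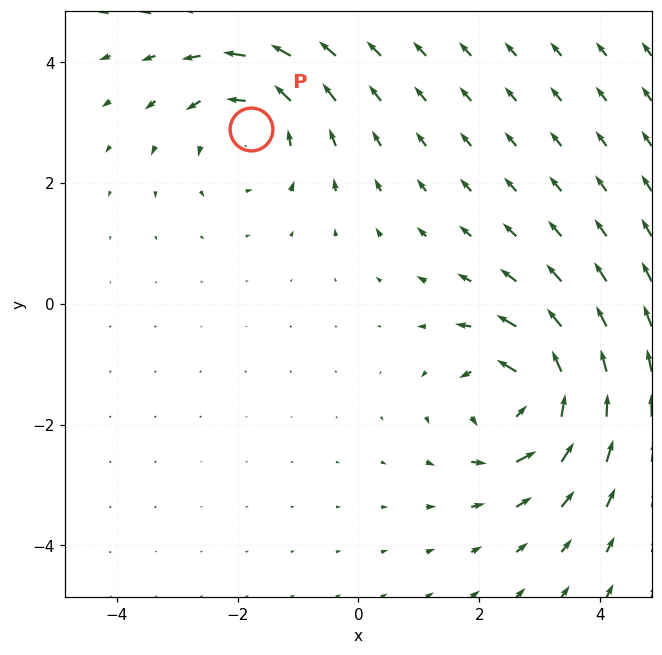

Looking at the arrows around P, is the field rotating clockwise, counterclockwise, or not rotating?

counterclockwise

Near P at (-1.8, 2.9) the arrows circulate counterclockwise. The curl (z-component) there is about +3; positive curl means counterclockwise rotation.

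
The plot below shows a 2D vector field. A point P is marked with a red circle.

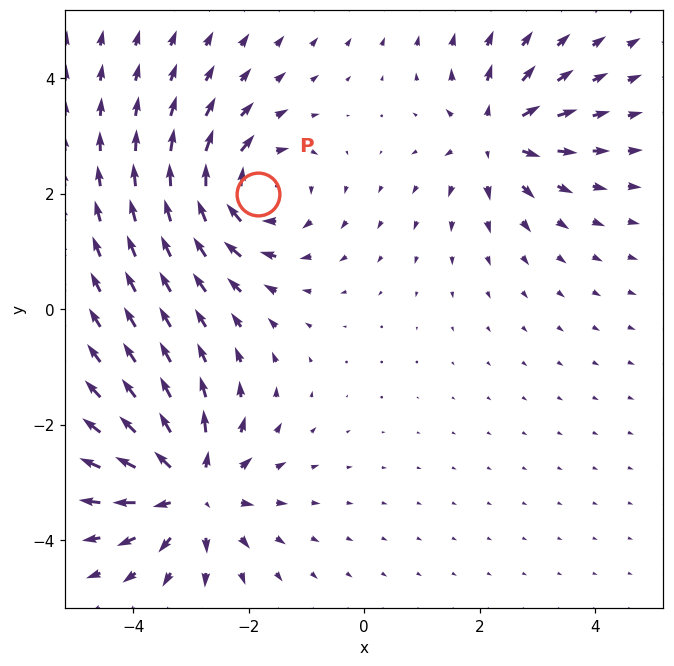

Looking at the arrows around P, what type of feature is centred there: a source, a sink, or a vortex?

vortex

At P (-1.8, 2.0) the arrows circulate clockwise. Divergence ≈0, curl about -5 — near-zero divergence with nonzero curl is a vortex.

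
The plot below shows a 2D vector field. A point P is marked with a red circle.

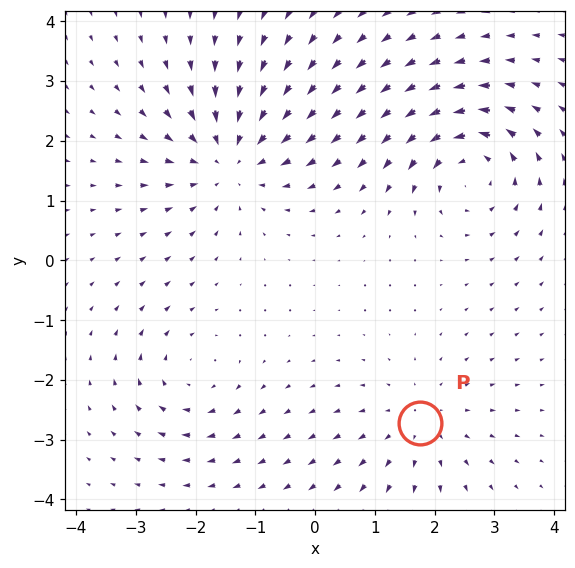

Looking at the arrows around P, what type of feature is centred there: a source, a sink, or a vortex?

source

At P (1.8, -2.7) the arrows spread outward. Divergence about +3, curl ≈0 — positive divergence with near-zero curl is a source.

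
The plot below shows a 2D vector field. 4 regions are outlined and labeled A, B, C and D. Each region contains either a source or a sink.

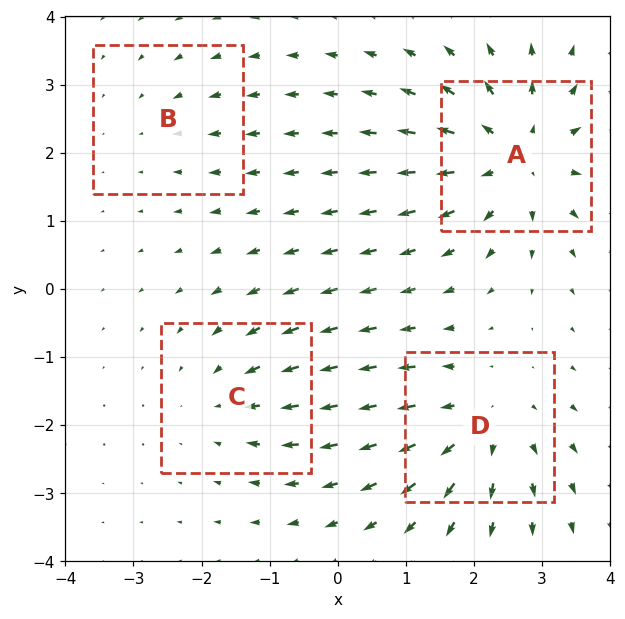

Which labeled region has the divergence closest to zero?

B

Divergence at each region's feature centre — A: about +6, B: about -2, C: about -3, D: about +4. Region B is closest to zero.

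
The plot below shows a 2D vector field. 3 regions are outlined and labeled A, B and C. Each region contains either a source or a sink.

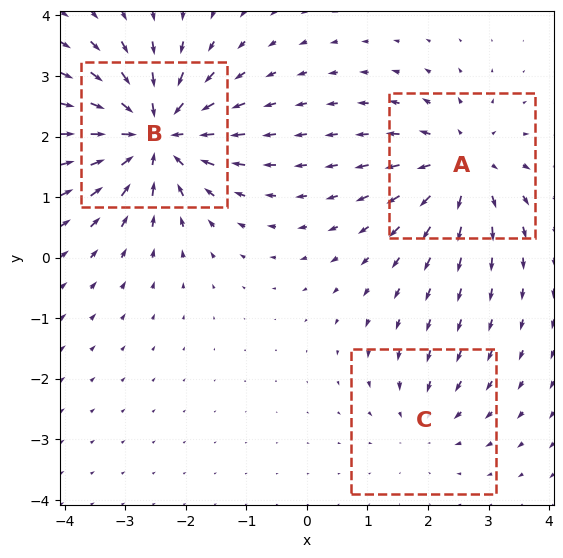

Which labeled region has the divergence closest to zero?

C

Divergence at each region's feature centre — A: about +4, B: about -6, C: about -2. Region C is closest to zero.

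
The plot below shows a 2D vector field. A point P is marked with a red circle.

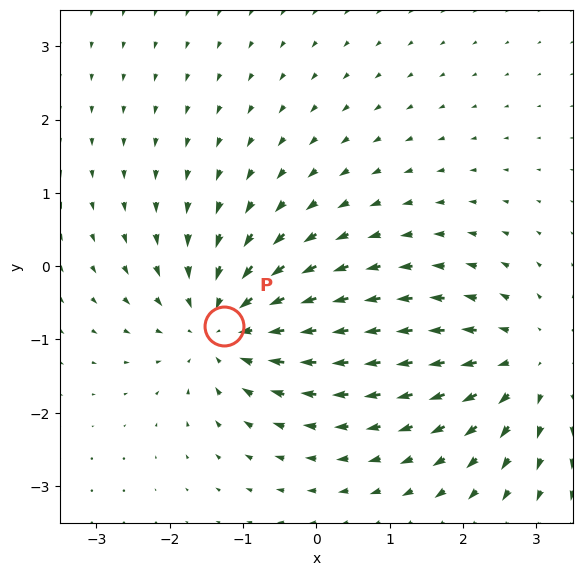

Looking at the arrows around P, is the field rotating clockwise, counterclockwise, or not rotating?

Near P at (-1.3, -0.8) the arrows show no circulation. The curl there is ≈0.

not rotating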